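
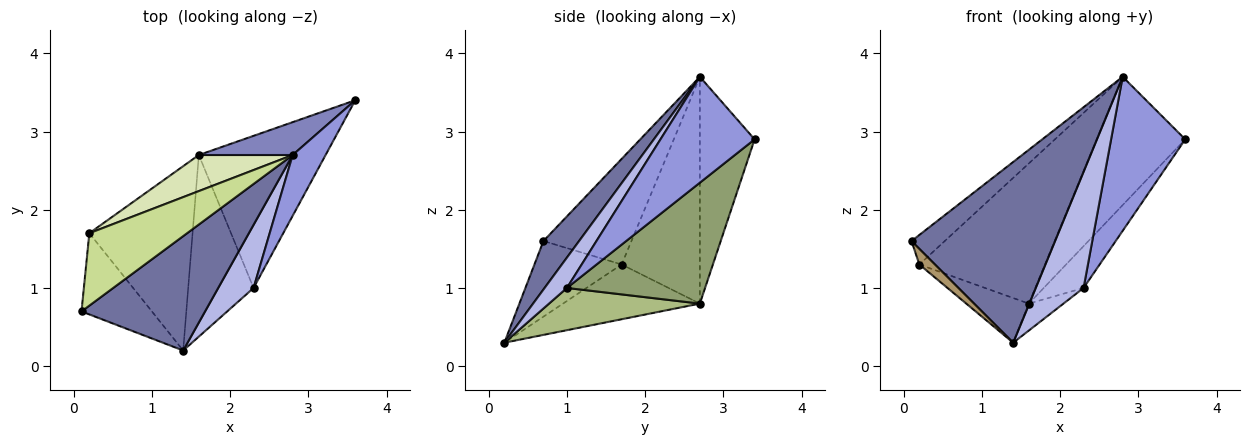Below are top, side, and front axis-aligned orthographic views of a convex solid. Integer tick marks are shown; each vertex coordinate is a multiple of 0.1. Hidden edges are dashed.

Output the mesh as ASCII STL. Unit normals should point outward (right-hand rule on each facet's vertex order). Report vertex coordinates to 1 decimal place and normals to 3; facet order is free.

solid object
 facet normal 0.205 -0.827 0.523
  outer loop
   vertex 2.8 2.7 3.7
   vertex 0.1 0.7 1.6
   vertex 1.4 0.2 0.3
  endloop
 endfacet
 facet normal -0.514 0.831 0.213
  outer loop
   vertex 1.6 2.7 0.8
   vertex 2.8 2.7 3.7
   vertex 3.6 3.4 2.9
  endloop
 endfacet
 facet normal 0.763 -0.601 0.237
  outer loop
   vertex 2.3 1.0 1.0
   vertex 3.6 3.4 2.9
   vertex 2.8 2.7 3.7
  endloop
 endfacet
 facet normal 0.379 -0.813 0.442
  outer loop
   vertex 2.3 1.0 1.0
   vertex 2.8 2.7 3.7
   vertex 1.4 0.2 0.3
  endloop
 endfacet
 facet normal 0.677 0.195 -0.710
  outer loop
   vertex 2.3 1.0 1.0
   vertex 1.6 2.7 0.8
   vertex 3.6 3.4 2.9
  endloop
 endfacet
 facet normal 0.538 0.124 -0.834
  outer loop
   vertex 2.3 1.0 1.0
   vertex 1.4 0.2 0.3
   vertex 1.6 2.7 0.8
  endloop
 endfacet
 facet normal -0.707 0.267 0.655
  outer loop
   vertex 0.2 1.7 1.3
   vertex 0.1 0.7 1.6
   vertex 2.8 2.7 3.7
  endloop
 endfacet
 facet normal -0.516 0.829 0.214
  outer loop
   vertex 0.2 1.7 1.3
   vertex 2.8 2.7 3.7
   vertex 1.6 2.7 0.8
  endloop
 endfacet
 facet normal -0.726 -0.130 -0.676
  outer loop
   vertex 0.2 1.7 1.3
   vertex 1.4 0.2 0.3
   vertex 0.1 0.7 1.6
  endloop
 endfacet
 facet normal -0.458 0.209 -0.864
  outer loop
   vertex 0.2 1.7 1.3
   vertex 1.6 2.7 0.8
   vertex 1.4 0.2 0.3
  endloop
 endfacet
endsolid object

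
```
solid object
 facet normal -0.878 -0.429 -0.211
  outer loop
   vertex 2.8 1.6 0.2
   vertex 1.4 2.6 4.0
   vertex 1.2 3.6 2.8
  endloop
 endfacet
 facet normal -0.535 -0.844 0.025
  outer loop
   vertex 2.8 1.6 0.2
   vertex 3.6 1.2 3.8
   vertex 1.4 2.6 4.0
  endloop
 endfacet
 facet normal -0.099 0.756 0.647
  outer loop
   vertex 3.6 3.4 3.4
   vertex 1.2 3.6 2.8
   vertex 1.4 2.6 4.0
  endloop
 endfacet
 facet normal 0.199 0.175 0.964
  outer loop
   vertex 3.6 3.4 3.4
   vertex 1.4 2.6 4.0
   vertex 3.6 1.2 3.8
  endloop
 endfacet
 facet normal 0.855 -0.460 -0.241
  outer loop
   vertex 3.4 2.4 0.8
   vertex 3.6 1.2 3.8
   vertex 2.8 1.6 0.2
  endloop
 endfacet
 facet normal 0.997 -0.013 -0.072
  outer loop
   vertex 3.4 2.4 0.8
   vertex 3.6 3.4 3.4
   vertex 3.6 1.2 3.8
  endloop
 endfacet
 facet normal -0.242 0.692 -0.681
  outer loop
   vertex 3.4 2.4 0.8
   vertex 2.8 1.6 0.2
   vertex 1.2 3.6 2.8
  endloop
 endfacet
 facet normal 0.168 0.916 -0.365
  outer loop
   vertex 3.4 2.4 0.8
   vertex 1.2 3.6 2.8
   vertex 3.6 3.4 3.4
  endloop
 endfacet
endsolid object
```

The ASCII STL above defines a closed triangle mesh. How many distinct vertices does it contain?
6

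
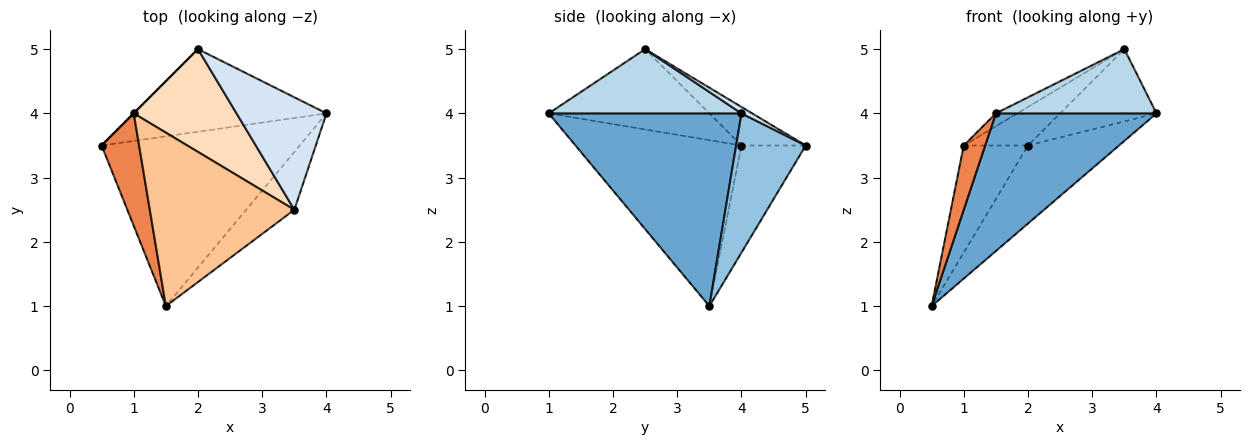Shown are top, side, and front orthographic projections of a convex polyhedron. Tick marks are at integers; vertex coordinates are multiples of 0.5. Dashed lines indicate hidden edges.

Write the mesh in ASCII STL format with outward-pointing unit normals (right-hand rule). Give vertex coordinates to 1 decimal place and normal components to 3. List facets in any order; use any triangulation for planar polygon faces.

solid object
 facet normal 0.603 -0.502 -0.620
  outer loop
   vertex 1.5 1.0 4.0
   vertex 0.5 3.5 1.0
   vertex 4.0 4.0 4.0
  endloop
 endfacet
 facet normal 0.465 0.608 -0.644
  outer loop
   vertex 2.0 5.0 3.5
   vertex 4.0 4.0 4.0
   vertex 0.5 3.5 1.0
  endloop
 endfacet
 facet normal 0.666 -0.555 -0.499
  outer loop
   vertex 3.5 2.5 5.0
   vertex 1.5 1.0 4.0
   vertex 4.0 4.0 4.0
  endloop
 endfacet
 facet normal 0.060 0.540 0.840
  outer loop
   vertex 3.5 2.5 5.0
   vertex 4.0 4.0 4.0
   vertex 2.0 5.0 3.5
  endloop
 endfacet
 facet normal -0.968 -0.125 0.219
  outer loop
   vertex 1.0 4.0 3.5
   vertex 0.5 3.5 1.0
   vertex 1.5 1.0 4.0
  endloop
 endfacet
 facet normal -0.707 0.707 0.000
  outer loop
   vertex 1.0 4.0 3.5
   vertex 2.0 5.0 3.5
   vertex 0.5 3.5 1.0
  endloop
 endfacet
 facet normal -0.485 0.065 0.872
  outer loop
   vertex 1.0 4.0 3.5
   vertex 1.5 1.0 4.0
   vertex 3.5 2.5 5.0
  endloop
 endfacet
 facet normal -0.331 0.331 0.883
  outer loop
   vertex 1.0 4.0 3.5
   vertex 3.5 2.5 5.0
   vertex 2.0 5.0 3.5
  endloop
 endfacet
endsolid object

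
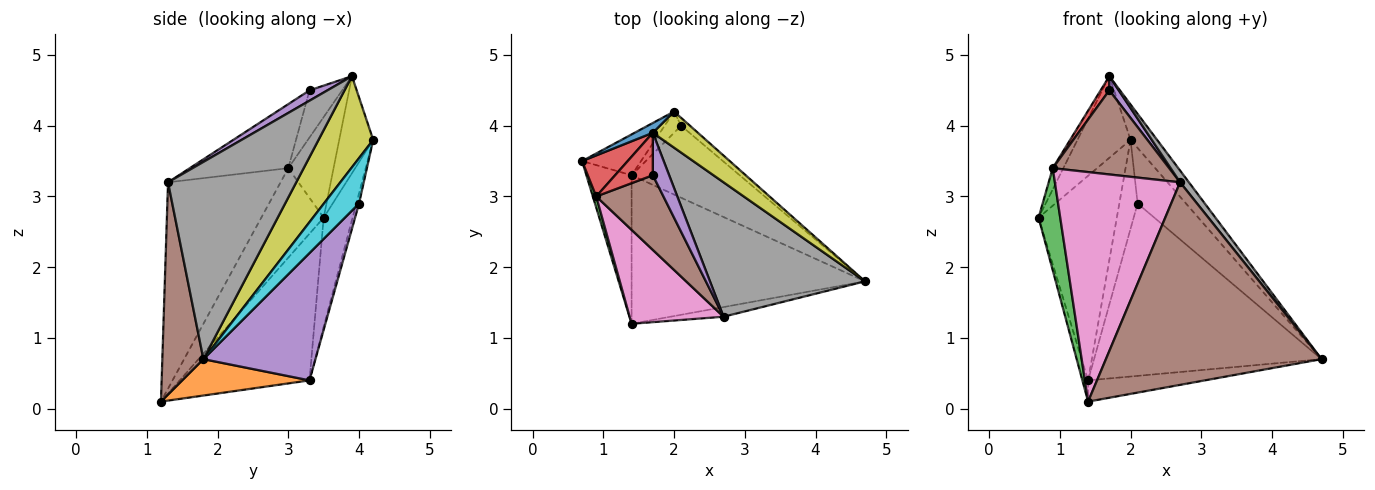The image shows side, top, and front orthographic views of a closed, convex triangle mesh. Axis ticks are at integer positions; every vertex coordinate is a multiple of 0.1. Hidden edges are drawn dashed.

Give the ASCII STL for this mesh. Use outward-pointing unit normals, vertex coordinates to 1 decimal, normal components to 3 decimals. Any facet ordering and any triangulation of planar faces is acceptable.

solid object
 facet normal -0.955 0.042 -0.294
  outer loop
   vertex 1.4 3.3 0.4
   vertex 1.4 1.2 0.1
   vertex 0.7 3.5 2.7
  endloop
 endfacet
 facet normal 0.152 0.140 -0.978
  outer loop
   vertex 1.4 3.3 0.4
   vertex 4.7 1.8 0.7
   vertex 1.4 1.2 0.1
  endloop
 endfacet
 facet normal -0.944 -0.328 0.036
  outer loop
   vertex 0.9 3.0 3.4
   vertex 0.7 3.5 2.7
   vertex 1.4 1.2 0.1
  endloop
 endfacet
 facet normal -0.891 0.209 0.404
  outer loop
   vertex 0.9 3.0 3.4
   vertex 1.7 3.9 4.7
   vertex 0.7 3.5 2.7
  endloop
 endfacet
 facet normal 0.414 0.840 -0.351
  outer loop
   vertex 2.1 4.0 2.9
   vertex 4.7 1.8 0.7
   vertex 1.4 3.3 0.4
  endloop
 endfacet
 facet normal 0.187 -0.981 -0.047
  outer loop
   vertex 2.7 1.3 3.2
   vertex 1.4 1.2 0.1
   vertex 4.7 1.8 0.7
  endloop
 endfacet
 facet normal -0.640 -0.711 0.291
  outer loop
   vertex 2.7 1.3 3.2
   vertex 0.9 3.0 3.4
   vertex 1.4 1.2 0.1
  endloop
 endfacet
 facet normal 0.785 -0.054 0.617
  outer loop
   vertex 2.7 1.3 3.2
   vertex 4.7 1.8 0.7
   vertex 1.7 3.9 4.7
  endloop
 endfacet
 facet normal 0.822 0.399 0.407
  outer loop
   vertex 2.0 4.2 3.8
   vertex 1.7 3.9 4.7
   vertex 4.7 1.8 0.7
  endloop
 endfacet
 facet normal 0.584 0.804 -0.114
  outer loop
   vertex 2.0 4.2 3.8
   vertex 4.7 1.8 0.7
   vertex 2.1 4.0 2.9
  endloop
 endfacet
 facet normal -0.536 0.838 0.101
  outer loop
   vertex 2.0 4.2 3.8
   vertex 0.7 3.5 2.7
   vertex 1.7 3.9 4.7
  endloop
 endfacet
 facet normal -0.341 0.922 -0.184
  outer loop
   vertex 2.0 4.2 3.8
   vertex 1.4 3.3 0.4
   vertex 0.7 3.5 2.7
  endloop
 endfacet
 facet normal -0.142 0.963 -0.230
  outer loop
   vertex 2.0 4.2 3.8
   vertex 2.1 4.0 2.9
   vertex 1.4 3.3 0.4
  endloop
 endfacet
 facet normal -0.764 -0.204 0.612
  outer loop
   vertex 1.7 3.3 4.5
   vertex 1.7 3.9 4.7
   vertex 0.9 3.0 3.4
  endloop
 endfacet
 facet normal 0.515 -0.271 0.813
  outer loop
   vertex 1.7 3.3 4.5
   vertex 2.7 1.3 3.2
   vertex 1.7 3.9 4.7
  endloop
 endfacet
 facet normal -0.535 -0.632 0.561
  outer loop
   vertex 1.7 3.3 4.5
   vertex 0.9 3.0 3.4
   vertex 2.7 1.3 3.2
  endloop
 endfacet
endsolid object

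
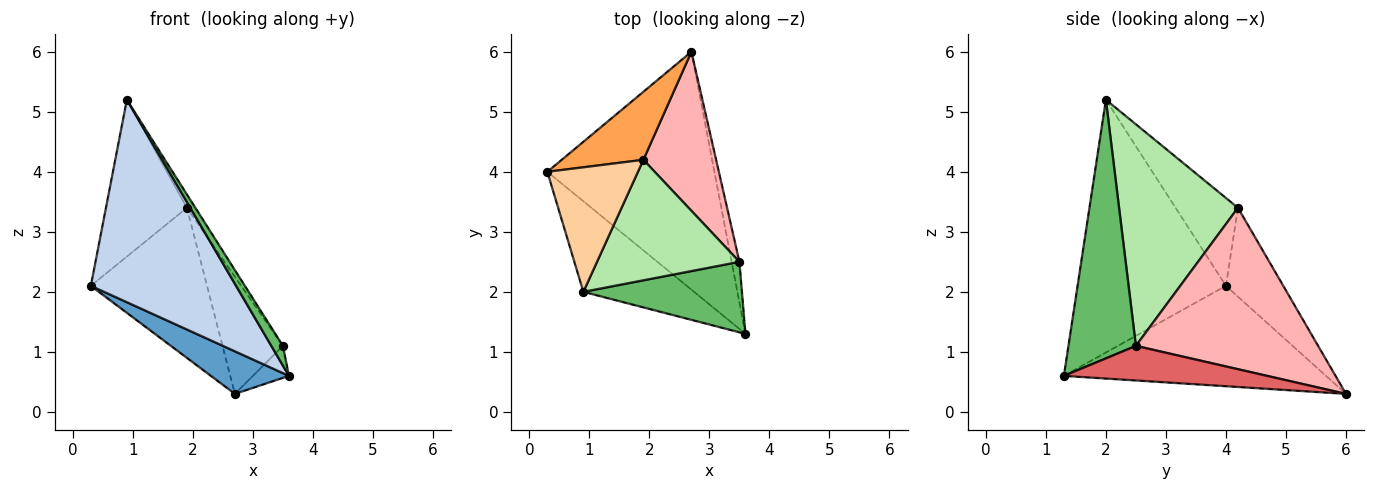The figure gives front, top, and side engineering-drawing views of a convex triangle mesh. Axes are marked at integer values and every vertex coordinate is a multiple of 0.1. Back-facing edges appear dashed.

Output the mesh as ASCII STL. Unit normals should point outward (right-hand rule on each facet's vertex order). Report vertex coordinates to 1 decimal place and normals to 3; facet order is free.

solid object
 facet normal -0.509 -0.152 -0.847
  outer loop
   vertex 2.7 6.0 0.3
   vertex 3.6 1.3 0.6
   vertex 0.3 4.0 2.1
  endloop
 endfacet
 facet normal -0.682 -0.668 -0.299
  outer loop
   vertex 0.9 2.0 5.2
   vertex 0.3 4.0 2.1
   vertex 3.6 1.3 0.6
  endloop
 endfacet
 facet normal -0.410 0.831 0.377
  outer loop
   vertex 1.9 4.2 3.4
   vertex 2.7 6.0 0.3
   vertex 0.3 4.0 2.1
  endloop
 endfacet
 facet normal -0.517 0.671 0.533
  outer loop
   vertex 1.9 4.2 3.4
   vertex 0.3 4.0 2.1
   vertex 0.9 2.0 5.2
  endloop
 endfacet
 facet normal 0.843 -0.145 0.517
  outer loop
   vertex 3.5 2.5 1.1
   vertex 0.9 2.0 5.2
   vertex 3.6 1.3 0.6
  endloop
 endfacet
 facet normal 0.840 0.060 0.540
  outer loop
   vertex 3.5 2.5 1.1
   vertex 1.9 4.2 3.4
   vertex 0.9 2.0 5.2
  endloop
 endfacet
 facet normal 0.961 0.170 -0.216
  outer loop
   vertex 3.5 2.5 1.1
   vertex 3.6 1.3 0.6
   vertex 2.7 6.0 0.3
  endloop
 endfacet
 facet normal 0.873 0.289 0.393
  outer loop
   vertex 3.5 2.5 1.1
   vertex 2.7 6.0 0.3
   vertex 1.9 4.2 3.4
  endloop
 endfacet
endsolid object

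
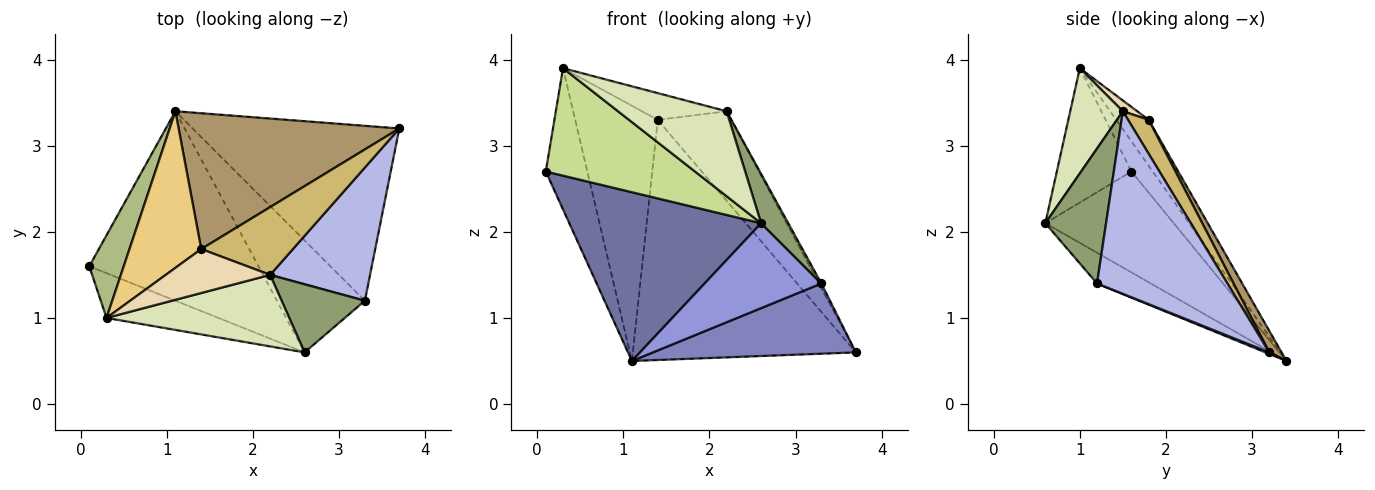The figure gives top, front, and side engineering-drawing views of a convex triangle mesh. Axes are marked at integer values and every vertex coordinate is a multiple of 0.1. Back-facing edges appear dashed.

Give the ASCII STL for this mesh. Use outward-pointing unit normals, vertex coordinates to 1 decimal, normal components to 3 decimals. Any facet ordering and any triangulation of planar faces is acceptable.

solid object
 facet normal -0.407 -0.608 -0.682
  outer loop
   vertex 1.1 3.4 0.5
   vertex 2.6 0.6 2.1
   vertex 0.1 1.6 2.7
  endloop
 endfacet
 facet normal 0.007 -0.373 -0.928
  outer loop
   vertex 3.3 1.2 1.4
   vertex 1.1 3.4 0.5
   vertex 3.7 3.2 0.6
  endloop
 endfacet
 facet normal -0.268 -0.582 -0.767
  outer loop
   vertex 3.3 1.2 1.4
   vertex 2.6 0.6 2.1
   vertex 1.1 3.4 0.5
  endloop
 endfacet
 facet normal 0.877 0.017 0.480
  outer loop
   vertex 3.3 1.2 1.4
   vertex 3.7 3.2 0.6
   vertex 2.2 1.5 3.4
  endloop
 endfacet
 facet normal 0.795 -0.355 0.491
  outer loop
   vertex 3.3 1.2 1.4
   vertex 2.2 1.5 3.4
   vertex 2.6 0.6 2.1
  endloop
 endfacet
 facet normal -0.404 0.789 0.462
  outer loop
   vertex 0.3 1.0 3.9
   vertex 1.1 3.4 0.5
   vertex 0.1 1.6 2.7
  endloop
 endfacet
 facet normal -0.419 -0.838 -0.349
  outer loop
   vertex 0.3 1.0 3.9
   vertex 0.1 1.6 2.7
   vertex 2.6 0.6 2.1
  endloop
 endfacet
 facet normal 0.348 -0.717 0.604
  outer loop
   vertex 0.3 1.0 3.9
   vertex 2.6 0.6 2.1
   vertex 2.2 1.5 3.4
  endloop
 endfacet
 facet normal 0.048 0.869 0.492
  outer loop
   vertex 1.4 1.8 3.3
   vertex 3.7 3.2 0.6
   vertex 1.1 3.4 0.5
  endloop
 endfacet
 facet normal 0.218 0.778 0.589
  outer loop
   vertex 1.4 1.8 3.3
   vertex 2.2 1.5 3.4
   vertex 3.7 3.2 0.6
  endloop
 endfacet
 facet normal -0.317 0.808 0.496
  outer loop
   vertex 1.4 1.8 3.3
   vertex 1.1 3.4 0.5
   vertex 0.3 1.0 3.9
  endloop
 endfacet
 facet normal 0.088 0.518 0.851
  outer loop
   vertex 1.4 1.8 3.3
   vertex 0.3 1.0 3.9
   vertex 2.2 1.5 3.4
  endloop
 endfacet
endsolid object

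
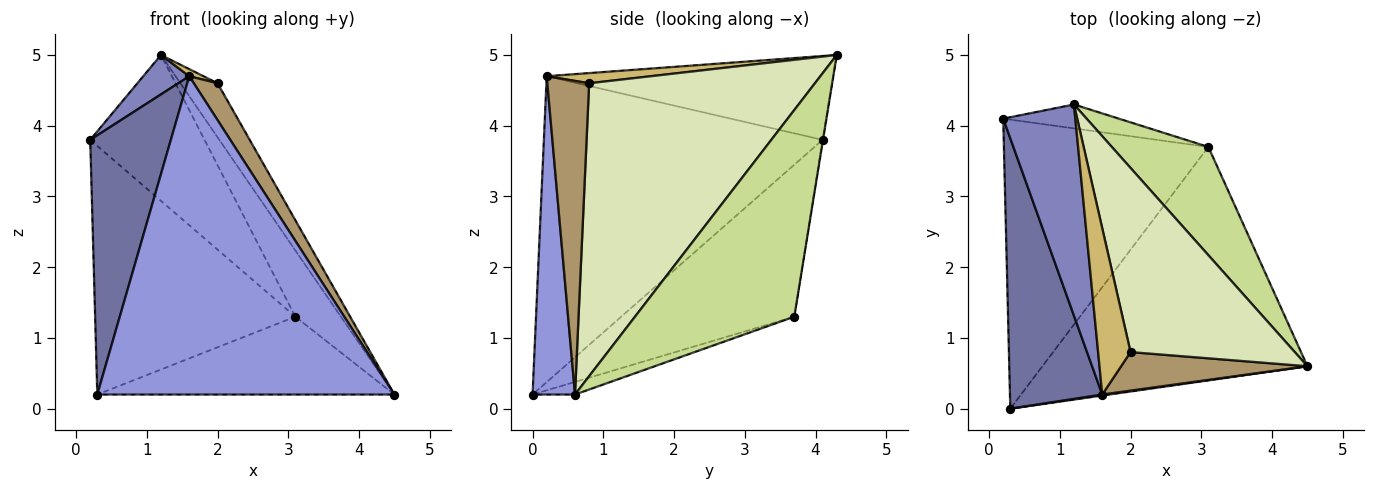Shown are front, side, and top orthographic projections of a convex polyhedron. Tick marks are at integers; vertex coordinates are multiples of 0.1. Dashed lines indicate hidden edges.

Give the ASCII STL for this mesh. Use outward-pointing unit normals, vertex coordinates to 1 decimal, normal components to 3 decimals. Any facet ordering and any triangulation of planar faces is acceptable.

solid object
 facet normal -0.923 -0.267 0.278
  outer loop
   vertex 1.6 0.2 4.7
   vertex 0.2 4.1 3.8
   vertex 0.3 0.0 0.2
  endloop
 endfacet
 facet normal -0.753 -0.121 0.647
  outer loop
   vertex 1.6 0.2 4.7
   vertex 1.2 4.3 5.0
   vertex 0.2 4.1 3.8
  endloop
 endfacet
 facet normal 0.141 -0.990 0.003
  outer loop
   vertex 1.6 0.2 4.7
   vertex 0.3 0.0 0.2
   vertex 4.5 0.6 0.2
  endloop
 endfacet
 facet normal -0.491 0.568 -0.661
  outer loop
   vertex 3.1 3.7 1.3
   vertex 0.3 0.0 0.2
   vertex 0.2 4.1 3.8
  endloop
 endfacet
 facet normal -0.045 0.316 -0.948
  outer loop
   vertex 3.1 3.7 1.3
   vertex 4.5 0.6 0.2
   vertex 0.3 0.0 0.2
  endloop
 endfacet
 facet normal -0.003 0.987 -0.162
  outer loop
   vertex 3.1 3.7 1.3
   vertex 0.2 4.1 3.8
   vertex 1.2 4.3 5.0
  endloop
 endfacet
 facet normal 0.877 0.251 0.410
  outer loop
   vertex 3.1 3.7 1.3
   vertex 1.2 4.3 5.0
   vertex 4.5 0.6 0.2
  endloop
 endfacet
 facet normal 0.863 0.142 0.484
  outer loop
   vertex 2.0 0.8 4.6
   vertex 4.5 0.6 0.2
   vertex 1.2 4.3 5.0
  endloop
 endfacet
 facet normal 0.773 -0.439 0.459
  outer loop
   vertex 2.0 0.8 4.6
   vertex 1.6 0.2 4.7
   vertex 4.5 0.6 0.2
  endloop
 endfacet
 facet normal 0.299 -0.041 0.953
  outer loop
   vertex 2.0 0.8 4.6
   vertex 1.2 4.3 5.0
   vertex 1.6 0.2 4.7
  endloop
 endfacet
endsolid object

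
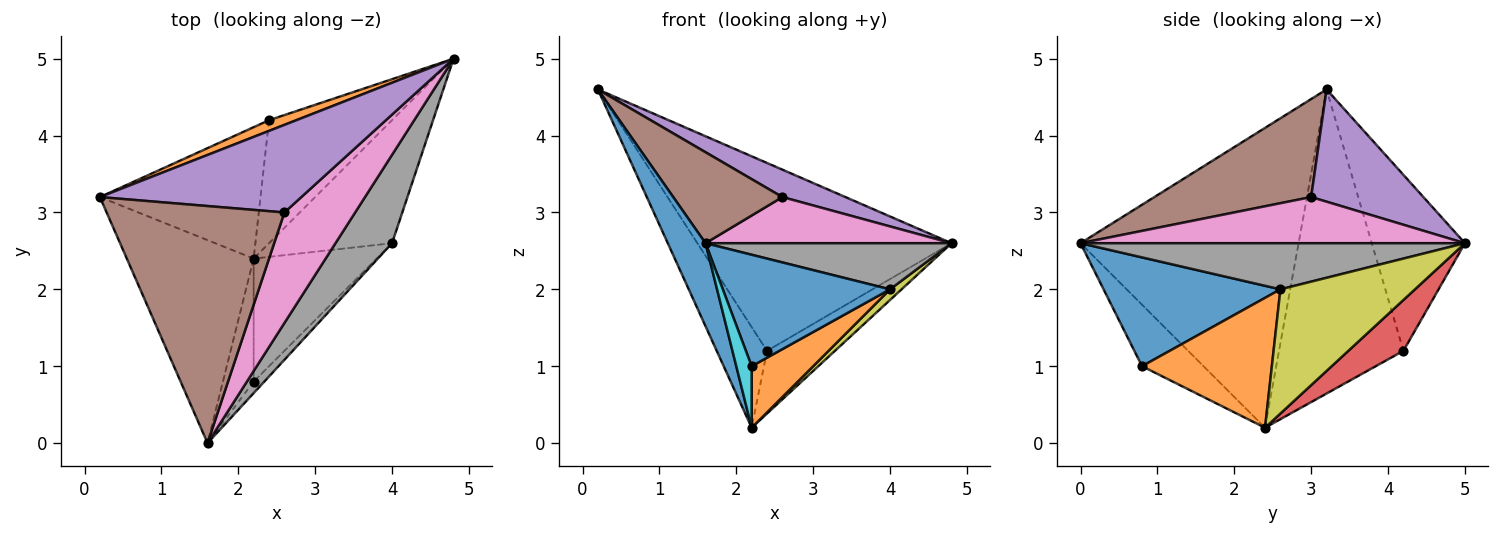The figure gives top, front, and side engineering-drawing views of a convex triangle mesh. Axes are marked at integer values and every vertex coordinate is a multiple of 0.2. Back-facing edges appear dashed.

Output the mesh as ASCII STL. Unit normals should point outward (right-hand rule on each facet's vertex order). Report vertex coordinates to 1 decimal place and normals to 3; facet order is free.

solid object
 facet normal -0.909 -0.157 -0.385
  outer loop
   vertex 2.2 2.4 0.2
   vertex 1.6 0.0 2.6
   vertex 0.2 3.2 4.6
  endloop
 endfacet
 facet normal -0.344 0.938 0.053
  outer loop
   vertex 2.4 4.2 1.2
   vertex 0.2 3.2 4.6
   vertex 4.8 5.0 2.6
  endloop
 endfacet
 facet normal -0.833 0.337 -0.440
  outer loop
   vertex 2.4 4.2 1.2
   vertex 2.2 2.4 0.2
   vertex 0.2 3.2 4.6
  endloop
 endfacet
 facet normal 0.346 0.426 -0.836
  outer loop
   vertex 2.4 4.2 1.2
   vertex 4.8 5.0 2.6
   vertex 2.2 2.4 0.2
  endloop
 endfacet
 facet normal 0.470 -0.264 0.843
  outer loop
   vertex 2.6 3.0 3.2
   vertex 4.8 5.0 2.6
   vertex 0.2 3.2 4.6
  endloop
 endfacet
 facet normal 0.458 -0.319 0.830
  outer loop
   vertex 2.6 3.0 3.2
   vertex 0.2 3.2 4.6
   vertex 1.6 0.0 2.6
  endloop
 endfacet
 facet normal 0.516 -0.330 0.791
  outer loop
   vertex 2.6 3.0 3.2
   vertex 1.6 0.0 2.6
   vertex 4.8 5.0 2.6
  endloop
 endfacet
 facet normal 0.586 -0.375 0.719
  outer loop
   vertex 4.0 2.6 2.0
   vertex 4.8 5.0 2.6
   vertex 1.6 0.0 2.6
  endloop
 endfacet
 facet normal 0.709 -0.061 -0.702
  outer loop
   vertex 4.0 2.6 2.0
   vertex 2.2 2.4 0.2
   vertex 4.8 5.0 2.6
  endloop
 endfacet
 facet normal -0.873 -0.218 -0.436
  outer loop
   vertex 2.2 0.8 1.0
   vertex 1.6 0.0 2.6
   vertex 2.2 2.4 0.2
  endloop
 endfacet
 facet normal 0.725 -0.685 -0.071
  outer loop
   vertex 2.2 0.8 1.0
   vertex 4.0 2.6 2.0
   vertex 1.6 0.0 2.6
  endloop
 endfacet
 facet normal 0.686 -0.325 -0.650
  outer loop
   vertex 2.2 0.8 1.0
   vertex 2.2 2.4 0.2
   vertex 4.0 2.6 2.0
  endloop
 endfacet
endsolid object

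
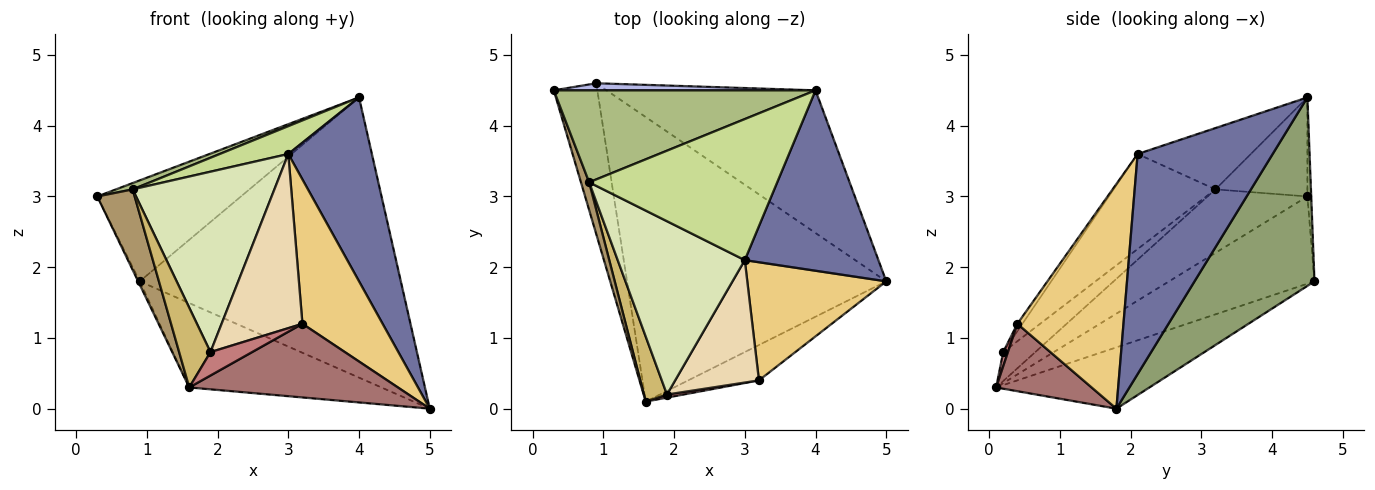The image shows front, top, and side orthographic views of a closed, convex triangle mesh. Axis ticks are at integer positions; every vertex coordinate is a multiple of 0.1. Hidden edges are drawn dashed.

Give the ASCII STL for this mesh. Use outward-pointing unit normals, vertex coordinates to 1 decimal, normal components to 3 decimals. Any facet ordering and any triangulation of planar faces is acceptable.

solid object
 facet normal 0.756 -0.468 0.459
  outer loop
   vertex 3.0 2.1 3.6
   vertex 5.0 1.8 0.0
   vertex 4.0 4.5 4.4
  endloop
 endfacet
 facet normal -0.895 0.010 -0.447
  outer loop
   vertex 0.9 4.6 1.8
   vertex 1.6 0.1 0.3
   vertex 0.3 4.5 3.0
  endloop
 endfacet
 facet normal -0.221 0.277 -0.935
  outer loop
   vertex 0.9 4.6 1.8
   vertex 5.0 1.8 0.0
   vertex 1.6 0.1 0.3
  endloop
 endfacet
 facet normal -0.026 0.997 0.070
  outer loop
   vertex 0.9 4.6 1.8
   vertex 0.3 4.5 3.0
   vertex 4.0 4.5 4.4
  endloop
 endfacet
 facet normal 0.379 0.825 -0.420
  outer loop
   vertex 0.9 4.6 1.8
   vertex 4.0 4.5 4.4
   vertex 5.0 1.8 0.0
  endloop
 endfacet
 facet normal -0.353 -0.064 0.933
  outer loop
   vertex 0.8 3.2 3.1
   vertex 4.0 4.5 4.4
   vertex 0.3 4.5 3.0
  endloop
 endfacet
 facet normal -0.305 -0.185 0.934
  outer loop
   vertex 0.8 3.2 3.1
   vertex 3.0 2.1 3.6
   vertex 4.0 4.5 4.4
  endloop
 endfacet
 facet normal -0.460 -0.640 0.615
  outer loop
   vertex 0.8 3.2 3.1
   vertex 1.9 0.2 0.8
   vertex 3.0 2.1 3.6
  endloop
 endfacet
 facet normal -0.930 -0.348 0.120
  outer loop
   vertex 0.8 3.2 3.1
   vertex 0.3 4.5 3.0
   vertex 1.6 0.1 0.3
  endloop
 endfacet
 facet normal -0.622 -0.607 0.495
  outer loop
   vertex 0.8 3.2 3.1
   vertex 1.6 0.1 0.3
   vertex 1.9 0.2 0.8
  endloop
 endfacet
 facet normal 0.715 -0.541 0.443
  outer loop
   vertex 3.2 0.4 1.2
   vertex 5.0 1.8 0.0
   vertex 3.0 2.1 3.6
  endloop
 endfacet
 facet normal -0.051 -0.817 0.574
  outer loop
   vertex 3.2 0.4 1.2
   vertex 3.0 2.1 3.6
   vertex 1.9 0.2 0.8
  endloop
 endfacet
 facet normal 0.381 -0.833 -0.400
  outer loop
   vertex 3.2 0.4 1.2
   vertex 1.6 0.1 0.3
   vertex 5.0 1.8 0.0
  endloop
 endfacet
 facet normal 0.112 -0.985 0.130
  outer loop
   vertex 3.2 0.4 1.2
   vertex 1.9 0.2 0.8
   vertex 1.6 0.1 0.3
  endloop
 endfacet
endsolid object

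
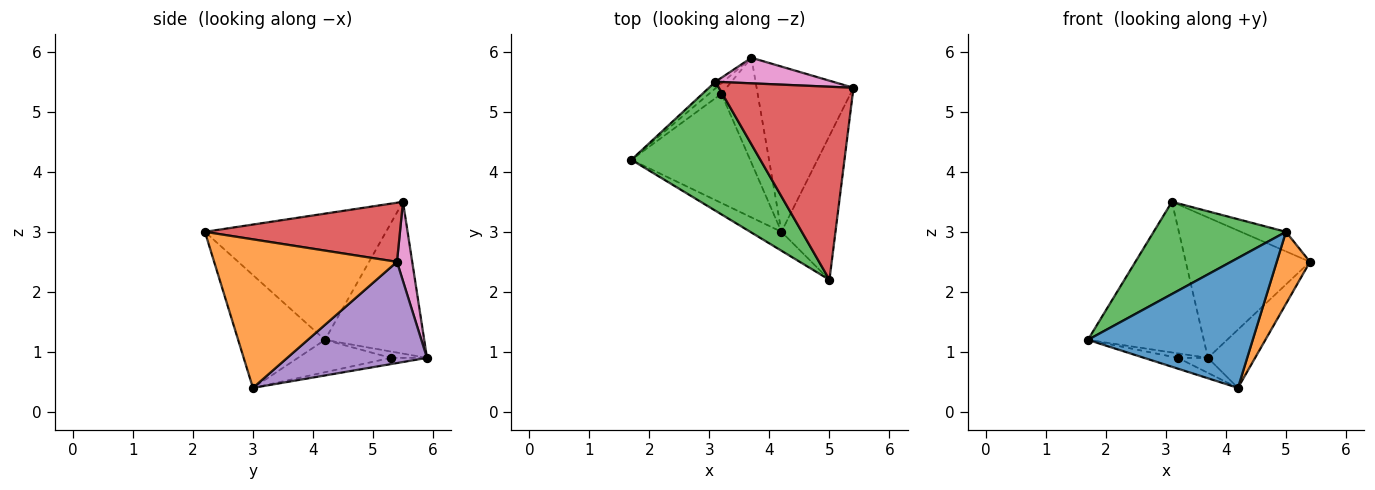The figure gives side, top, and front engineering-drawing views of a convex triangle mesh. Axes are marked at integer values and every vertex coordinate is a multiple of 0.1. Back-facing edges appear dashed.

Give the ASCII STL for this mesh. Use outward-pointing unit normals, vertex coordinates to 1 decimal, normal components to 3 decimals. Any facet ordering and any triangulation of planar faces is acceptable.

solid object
 facet normal -0.462 -0.878 -0.128
  outer loop
   vertex 4.2 3.0 0.4
   vertex 5.0 2.2 3.0
   vertex 1.7 4.2 1.2
  endloop
 endfacet
 facet normal 0.926 -0.168 -0.337
  outer loop
   vertex 4.2 3.0 0.4
   vertex 5.4 5.4 2.5
   vertex 5.0 2.2 3.0
  endloop
 endfacet
 facet normal -0.623 -0.455 0.636
  outer loop
   vertex 3.1 5.5 3.5
   vertex 1.7 4.2 1.2
   vertex 5.0 2.2 3.0
  endloop
 endfacet
 facet normal 0.400 0.092 0.912
  outer loop
   vertex 3.1 5.5 3.5
   vertex 5.0 2.2 3.0
   vertex 5.4 5.4 2.5
  endloop
 endfacet
 facet normal 0.702 0.237 -0.672
  outer loop
   vertex 3.7 5.9 0.9
   vertex 5.4 5.4 2.5
   vertex 4.2 3.0 0.4
  endloop
 endfacet
 facet normal -0.650 0.759 -0.033
  outer loop
   vertex 3.7 5.9 0.9
   vertex 1.7 4.2 1.2
   vertex 3.1 5.5 3.5
  endloop
 endfacet
 facet normal 0.120 0.977 0.178
  outer loop
   vertex 3.7 5.9 0.9
   vertex 3.1 5.5 3.5
   vertex 5.4 5.4 2.5
  endloop
 endfacet
 facet normal -0.262 0.095 -0.960
  outer loop
   vertex 3.2 5.3 0.9
   vertex 4.2 3.0 0.4
   vertex 1.7 4.2 1.2
  endloop
 endfacet
 facet normal -0.427 0.356 -0.831
  outer loop
   vertex 3.2 5.3 0.9
   vertex 1.7 4.2 1.2
   vertex 3.7 5.9 0.9
  endloop
 endfacet
 facet normal -0.167 0.139 -0.976
  outer loop
   vertex 3.2 5.3 0.9
   vertex 3.7 5.9 0.9
   vertex 4.2 3.0 0.4
  endloop
 endfacet
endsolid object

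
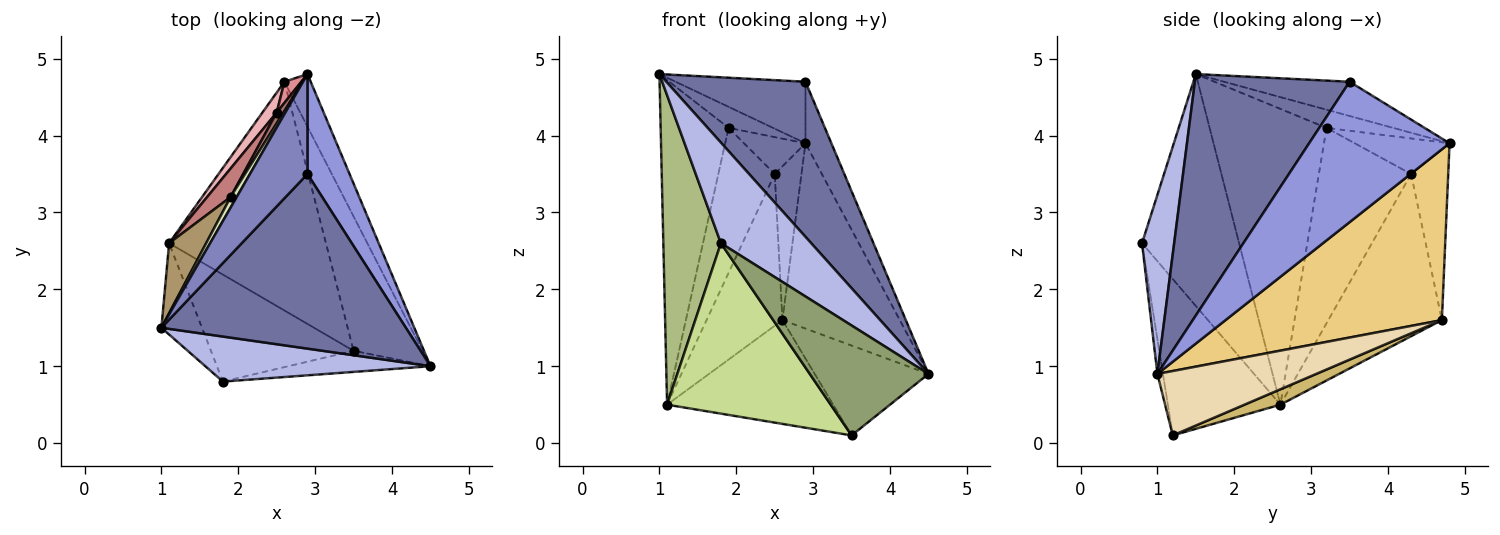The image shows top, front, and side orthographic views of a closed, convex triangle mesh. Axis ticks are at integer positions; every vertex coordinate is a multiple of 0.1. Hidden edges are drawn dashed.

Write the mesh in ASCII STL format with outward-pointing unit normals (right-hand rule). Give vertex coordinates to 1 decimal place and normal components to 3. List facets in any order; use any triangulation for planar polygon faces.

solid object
 facet normal 0.594 -0.534 0.602
  outer loop
   vertex 2.9 3.5 4.7
   vertex 1.0 1.5 4.8
   vertex 4.5 1.0 0.9
  endloop
 endfacet
 facet normal -0.452 0.467 0.760
  outer loop
   vertex 2.9 3.5 4.7
   vertex 2.9 4.8 3.9
   vertex 1.0 1.5 4.8
  endloop
 endfacet
 facet normal 0.943 0.174 0.283
  outer loop
   vertex 2.9 3.5 4.7
   vertex 4.5 1.0 0.9
   vertex 2.9 4.8 3.9
  endloop
 endfacet
 facet normal 0.309 -0.868 0.389
  outer loop
   vertex 1.8 0.8 2.6
   vertex 4.5 1.0 0.9
   vertex 1.0 1.5 4.8
  endloop
 endfacet
 facet normal -0.046 -0.981 -0.188
  outer loop
   vertex 1.8 0.8 2.6
   vertex 3.5 1.2 0.1
   vertex 4.5 1.0 0.9
  endloop
 endfacet
 facet normal -0.851 -0.504 -0.149
  outer loop
   vertex 1.8 0.8 2.6
   vertex 1.0 1.5 4.8
   vertex 1.1 2.6 0.5
  endloop
 endfacet
 facet normal -0.503 -0.732 -0.459
  outer loop
   vertex 1.8 0.8 2.6
   vertex 1.1 2.6 0.5
   vertex 3.5 1.2 0.1
  endloop
 endfacet
 facet normal -0.802 0.535 0.267
  outer loop
   vertex 1.9 3.2 4.1
   vertex 1.0 1.5 4.8
   vertex 2.9 4.8 3.9
  endloop
 endfacet
 facet normal -0.860 0.499 0.108
  outer loop
   vertex 1.9 3.2 4.1
   vertex 1.1 2.6 0.5
   vertex 1.0 1.5 4.8
  endloop
 endfacet
 facet normal 0.089 0.412 -0.907
  outer loop
   vertex 2.6 4.7 1.6
   vertex 3.5 1.2 0.1
   vertex 1.1 2.6 0.5
  endloop
 endfacet
 facet normal 0.871 0.473 -0.134
  outer loop
   vertex 2.6 4.7 1.6
   vertex 2.9 4.8 3.9
   vertex 4.5 1.0 0.9
  endloop
 endfacet
 facet normal 0.613 0.439 -0.657
  outer loop
   vertex 2.6 4.7 1.6
   vertex 4.5 1.0 0.9
   vertex 3.5 1.2 0.1
  endloop
 endfacet
 facet normal -0.829 0.537 0.157
  outer loop
   vertex 2.5 4.3 3.5
   vertex 1.9 3.2 4.1
   vertex 2.9 4.8 3.9
  endloop
 endfacet
 facet normal -0.849 0.519 0.102
  outer loop
   vertex 2.5 4.3 3.5
   vertex 1.1 2.6 0.5
   vertex 1.9 3.2 4.1
  endloop
 endfacet
 facet normal -0.809 0.583 0.080
  outer loop
   vertex 2.5 4.3 3.5
   vertex 2.9 4.8 3.9
   vertex 2.6 4.7 1.6
  endloop
 endfacet
 facet normal -0.829 0.554 0.073
  outer loop
   vertex 2.5 4.3 3.5
   vertex 2.6 4.7 1.6
   vertex 1.1 2.6 0.5
  endloop
 endfacet
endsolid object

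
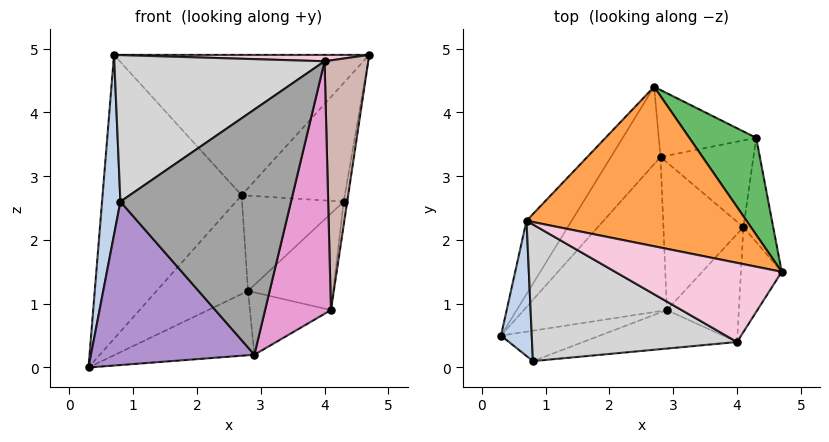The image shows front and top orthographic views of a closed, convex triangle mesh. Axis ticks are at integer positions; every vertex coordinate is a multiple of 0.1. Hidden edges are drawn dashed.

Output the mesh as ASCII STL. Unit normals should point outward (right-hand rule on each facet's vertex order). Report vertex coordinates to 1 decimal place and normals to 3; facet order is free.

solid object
 facet normal -0.791 0.593 -0.153
  outer loop
   vertex 0.7 2.3 4.9
   vertex 2.7 4.4 2.7
   vertex 0.3 0.5 0.0
  endloop
 endfacet
 facet normal -0.966 -0.205 0.154
  outer loop
   vertex 0.7 2.3 4.9
   vertex 0.3 0.5 0.0
   vertex 0.8 0.1 2.6
  endloop
 endfacet
 facet normal 0.131 0.655 0.744
  outer loop
   vertex 0.7 2.3 4.9
   vertex 4.7 1.5 4.9
   vertex 2.7 4.4 2.7
  endloop
 endfacet
 facet normal -0.506 0.679 -0.532
  outer loop
   vertex 2.8 3.3 1.2
   vertex 0.3 0.5 0.0
   vertex 2.7 4.4 2.7
  endloop
 endfacet
 facet normal 0.392 0.712 0.582
  outer loop
   vertex 4.3 3.6 2.6
   vertex 2.7 4.4 2.7
   vertex 4.7 1.5 4.9
  endloop
 endfacet
 facet normal 0.989 0.032 -0.143
  outer loop
   vertex 4.3 3.6 2.6
   vertex 4.7 1.5 4.9
   vertex 4.1 2.2 0.9
  endloop
 endfacet
 facet normal 0.350 0.766 -0.539
  outer loop
   vertex 4.3 3.6 2.6
   vertex 2.8 3.3 1.2
   vertex 2.7 4.4 2.7
  endloop
 endfacet
 facet normal 0.429 0.672 -0.604
  outer loop
   vertex 4.3 3.6 2.6
   vertex 4.1 2.2 0.9
   vertex 2.8 3.3 1.2
  endloop
 endfacet
 facet normal 0.163 -0.970 -0.181
  outer loop
   vertex 2.9 0.9 0.2
   vertex 0.8 0.1 2.6
   vertex 0.3 0.5 0.0
  endloop
 endfacet
 facet normal 0.012 0.385 -0.923
  outer loop
   vertex 2.9 0.9 0.2
   vertex 0.3 0.5 0.0
   vertex 2.8 3.3 1.2
  endloop
 endfacet
 facet normal 0.116 0.386 -0.915
  outer loop
   vertex 2.9 0.9 0.2
   vertex 2.8 3.3 1.2
   vertex 4.1 2.2 0.9
  endloop
 endfacet
 facet normal 0.833 -0.510 -0.214
  outer loop
   vertex 4.0 0.4 4.8
   vertex 4.1 2.2 0.9
   vertex 4.7 1.5 4.9
  endloop
 endfacet
 facet normal 0.775 -0.581 -0.248
  outer loop
   vertex 4.0 0.4 4.8
   vertex 2.9 0.9 0.2
   vertex 4.1 2.2 0.9
  endloop
 endfacet
 facet normal -0.016 -0.080 0.997
  outer loop
   vertex 4.0 0.4 4.8
   vertex 4.7 1.5 4.9
   vertex 0.7 2.3 4.9
  endloop
 endfacet
 facet normal 0.195 -0.969 -0.152
  outer loop
   vertex 4.0 0.4 4.8
   vertex 0.8 0.1 2.6
   vertex 2.9 0.9 0.2
  endloop
 endfacet
 facet normal -0.372 -0.679 0.633
  outer loop
   vertex 4.0 0.4 4.8
   vertex 0.7 2.3 4.9
   vertex 0.8 0.1 2.6
  endloop
 endfacet
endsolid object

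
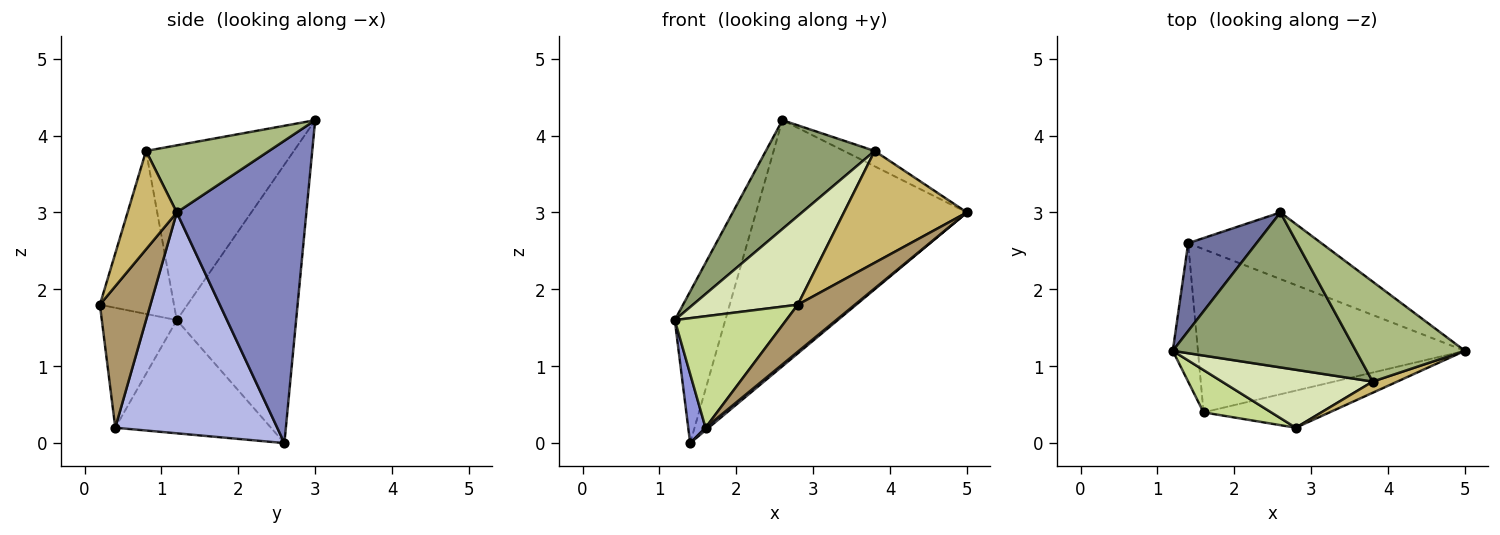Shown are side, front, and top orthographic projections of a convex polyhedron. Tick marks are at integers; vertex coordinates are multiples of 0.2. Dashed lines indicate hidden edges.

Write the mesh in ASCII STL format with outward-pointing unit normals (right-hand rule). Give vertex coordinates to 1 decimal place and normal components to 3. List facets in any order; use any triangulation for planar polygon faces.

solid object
 facet normal -0.898 0.380 0.220
  outer loop
   vertex 1.4 2.6 0.0
   vertex 1.2 1.2 1.6
   vertex 2.6 3.0 4.2
  endloop
 endfacet
 facet normal 0.510 0.830 -0.225
  outer loop
   vertex 1.4 2.6 0.0
   vertex 2.6 3.0 4.2
   vertex 5.0 1.2 3.0
  endloop
 endfacet
 facet normal -0.970 -0.108 -0.216
  outer loop
   vertex 1.6 0.4 0.2
   vertex 1.2 1.2 1.6
   vertex 1.4 2.6 0.0
  endloop
 endfacet
 facet normal 0.637 -0.012 -0.770
  outer loop
   vertex 1.6 0.4 0.2
   vertex 1.4 2.6 0.0
   vertex 5.0 1.2 3.0
  endloop
 endfacet
 facet normal -0.615 -0.453 0.645
  outer loop
   vertex 3.8 0.8 3.8
   vertex 2.6 3.0 4.2
   vertex 1.2 1.2 1.6
  endloop
 endfacet
 facet normal 0.520 0.130 0.844
  outer loop
   vertex 3.8 0.8 3.8
   vertex 5.0 1.2 3.0
   vertex 2.6 3.0 4.2
  endloop
 endfacet
 facet normal -0.532 -0.792 0.300
  outer loop
   vertex 2.8 0.2 1.8
   vertex 1.2 1.2 1.6
   vertex 1.6 0.4 0.2
  endloop
 endfacet
 facet normal -0.509 -0.721 0.471
  outer loop
   vertex 2.8 0.2 1.8
   vertex 3.8 0.8 3.8
   vertex 1.2 1.2 1.6
  endloop
 endfacet
 facet normal 0.571 -0.645 -0.509
  outer loop
   vertex 2.8 0.2 1.8
   vertex 1.6 0.4 0.2
   vertex 5.0 1.2 3.0
  endloop
 endfacet
 facet normal 0.370 -0.925 0.092
  outer loop
   vertex 2.8 0.2 1.8
   vertex 5.0 1.2 3.0
   vertex 3.8 0.8 3.8
  endloop
 endfacet
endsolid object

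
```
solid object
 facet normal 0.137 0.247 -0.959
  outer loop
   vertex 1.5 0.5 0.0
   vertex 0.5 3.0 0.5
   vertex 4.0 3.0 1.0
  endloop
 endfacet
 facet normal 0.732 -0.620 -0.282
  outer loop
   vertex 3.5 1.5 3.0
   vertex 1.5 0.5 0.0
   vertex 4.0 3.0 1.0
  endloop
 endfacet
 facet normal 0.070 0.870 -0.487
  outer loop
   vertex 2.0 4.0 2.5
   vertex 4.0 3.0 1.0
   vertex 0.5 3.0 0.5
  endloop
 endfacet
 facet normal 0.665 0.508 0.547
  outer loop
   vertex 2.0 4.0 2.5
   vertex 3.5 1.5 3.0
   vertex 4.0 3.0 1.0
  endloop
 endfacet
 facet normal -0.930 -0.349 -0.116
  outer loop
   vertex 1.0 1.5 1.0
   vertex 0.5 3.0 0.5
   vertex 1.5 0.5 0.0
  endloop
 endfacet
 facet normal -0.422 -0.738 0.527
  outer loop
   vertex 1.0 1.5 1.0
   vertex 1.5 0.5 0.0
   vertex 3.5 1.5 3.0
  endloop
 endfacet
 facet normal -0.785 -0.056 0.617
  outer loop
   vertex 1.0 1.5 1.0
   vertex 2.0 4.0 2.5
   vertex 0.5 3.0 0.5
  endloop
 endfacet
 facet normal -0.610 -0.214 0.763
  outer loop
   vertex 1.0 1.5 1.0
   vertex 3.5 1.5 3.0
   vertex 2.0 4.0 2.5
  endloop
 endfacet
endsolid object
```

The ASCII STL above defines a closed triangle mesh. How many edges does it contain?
12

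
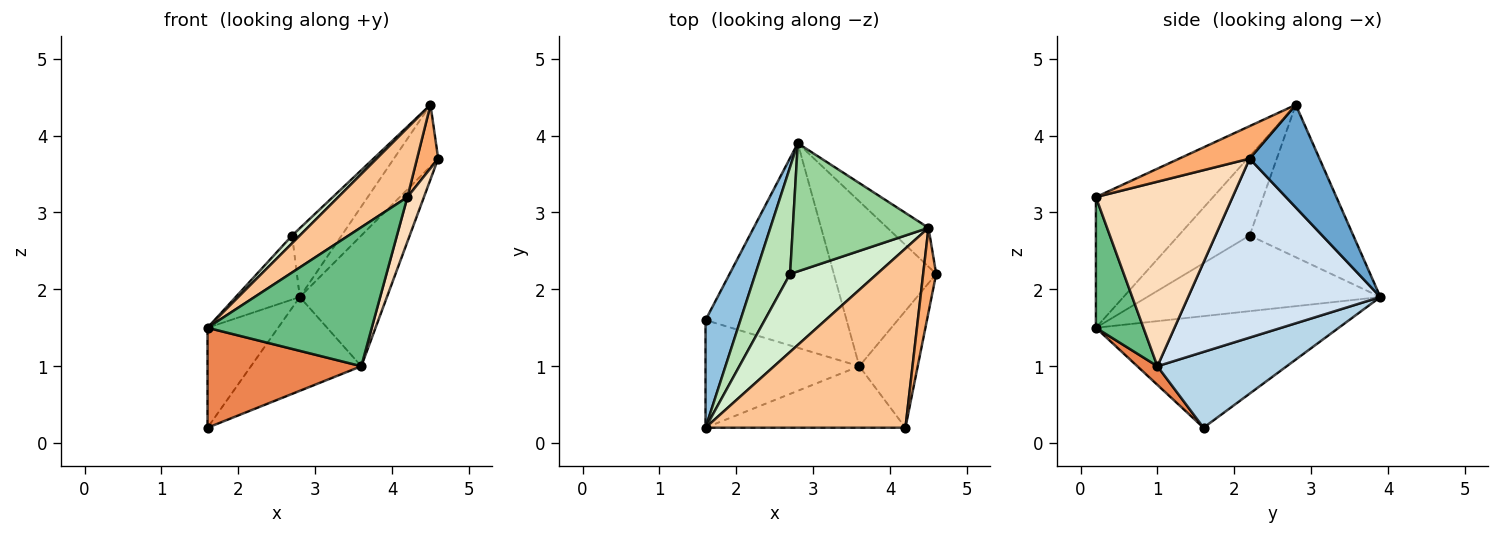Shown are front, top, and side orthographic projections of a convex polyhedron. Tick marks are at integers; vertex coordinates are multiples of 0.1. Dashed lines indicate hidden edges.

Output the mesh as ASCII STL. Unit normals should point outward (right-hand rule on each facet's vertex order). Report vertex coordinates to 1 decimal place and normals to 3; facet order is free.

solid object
 facet normal 0.800 0.507 -0.321
  outer loop
   vertex 4.5 2.8 4.4
   vertex 4.6 2.2 3.7
   vertex 2.8 3.9 1.9
  endloop
 endfacet
 facet normal -0.920 0.267 0.288
  outer loop
   vertex 1.6 0.2 1.5
   vertex 2.8 3.9 1.9
   vertex 1.6 1.6 0.2
  endloop
 endfacet
 facet normal 0.439 0.375 -0.817
  outer loop
   vertex 3.6 1.0 1.0
   vertex 1.6 1.6 0.2
   vertex 2.8 3.9 1.9
  endloop
 endfacet
 facet normal 0.808 0.366 -0.462
  outer loop
   vertex 3.6 1.0 1.0
   vertex 2.8 3.9 1.9
   vertex 4.6 2.2 3.7
  endloop
 endfacet
 facet normal 0.089 -0.678 -0.730
  outer loop
   vertex 3.6 1.0 1.0
   vertex 1.6 0.2 1.5
   vertex 1.6 1.6 0.2
  endloop
 endfacet
 facet normal 0.894 -0.268 0.358
  outer loop
   vertex 4.2 0.2 3.2
   vertex 4.6 2.2 3.7
   vertex 4.5 2.8 4.4
  endloop
 endfacet
 facet normal -0.521 -0.307 0.796
  outer loop
   vertex 4.2 0.2 3.2
   vertex 4.5 2.8 4.4
   vertex 1.6 0.2 1.5
  endloop
 endfacet
 facet normal 0.947 -0.114 -0.300
  outer loop
   vertex 4.2 0.2 3.2
   vertex 3.6 1.0 1.0
   vertex 4.6 2.2 3.7
  endloop
 endfacet
 facet normal 0.256 -0.884 -0.391
  outer loop
   vertex 4.2 0.2 3.2
   vertex 1.6 0.2 1.5
   vertex 3.6 1.0 1.0
  endloop
 endfacet
 facet normal -0.703 0.336 0.626
  outer loop
   vertex 2.7 2.2 2.7
   vertex 4.5 2.8 4.4
   vertex 2.8 3.9 1.9
  endloop
 endfacet
 facet normal -0.882 0.242 0.405
  outer loop
   vertex 2.7 2.2 2.7
   vertex 2.8 3.9 1.9
   vertex 1.6 0.2 1.5
  endloop
 endfacet
 facet normal -0.672 -0.073 0.737
  outer loop
   vertex 2.7 2.2 2.7
   vertex 1.6 0.2 1.5
   vertex 4.5 2.8 4.4
  endloop
 endfacet
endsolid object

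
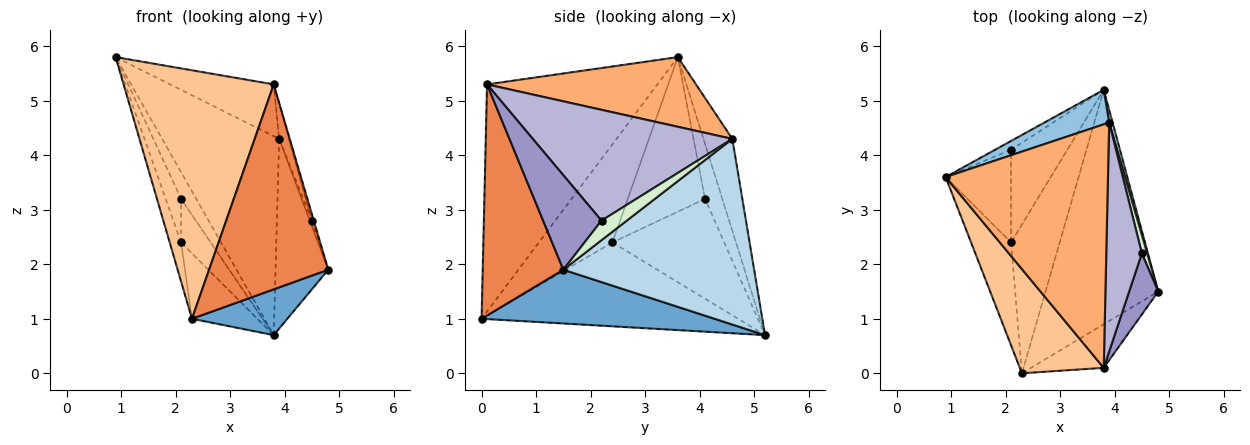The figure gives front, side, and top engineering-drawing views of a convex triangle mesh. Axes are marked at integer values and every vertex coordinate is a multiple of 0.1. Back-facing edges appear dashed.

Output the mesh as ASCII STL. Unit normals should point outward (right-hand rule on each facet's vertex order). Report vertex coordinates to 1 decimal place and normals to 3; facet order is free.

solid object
 facet normal 0.424 -0.174 -0.889
  outer loop
   vertex 2.3 0.0 1.0
   vertex 3.8 5.2 0.7
   vertex 4.8 1.5 1.9
  endloop
 endfacet
 facet normal -0.236 0.957 0.166
  outer loop
   vertex 3.9 4.6 4.3
   vertex 3.8 5.2 0.7
   vertex 0.9 3.6 5.8
  endloop
 endfacet
 facet normal 0.964 0.266 0.018
  outer loop
   vertex 3.9 4.6 4.3
   vertex 4.8 1.5 1.9
   vertex 3.8 5.2 0.7
  endloop
 endfacet
 facet normal -0.733 0.646 -0.214
  outer loop
   vertex 2.1 4.1 3.2
   vertex 0.9 3.6 5.8
   vertex 3.8 5.2 0.7
  endloop
 endfacet
 facet normal 0.552 -0.816 -0.174
  outer loop
   vertex 3.8 0.1 5.3
   vertex 2.3 0.0 1.0
   vertex 4.8 1.5 1.9
  endloop
 endfacet
 facet normal 0.387 0.192 0.902
  outer loop
   vertex 3.8 0.1 5.3
   vertex 3.9 4.6 4.3
   vertex 0.9 3.6 5.8
  endloop
 endfacet
 facet normal -0.723 -0.637 0.267
  outer loop
   vertex 3.8 0.1 5.3
   vertex 0.9 3.6 5.8
   vertex 2.3 0.0 1.0
  endloop
 endfacet
 facet normal -0.845 0.215 -0.490
  outer loop
   vertex 2.1 2.4 2.4
   vertex 3.8 5.2 0.7
   vertex 2.3 0.0 1.0
  endloop
 endfacet
 facet normal -0.849 0.225 -0.478
  outer loop
   vertex 2.1 2.4 2.4
   vertex 2.1 4.1 3.2
   vertex 3.8 5.2 0.7
  endloop
 endfacet
 facet normal -0.917 0.141 -0.374
  outer loop
   vertex 2.1 2.4 2.4
   vertex 2.3 0.0 1.0
   vertex 0.9 3.6 5.8
  endloop
 endfacet
 facet normal -0.906 0.180 -0.383
  outer loop
   vertex 2.1 2.4 2.4
   vertex 0.9 3.6 5.8
   vertex 2.1 4.1 3.2
  endloop
 endfacet
 facet normal 0.962 0.078 0.260
  outer loop
   vertex 4.5 2.2 2.8
   vertex 4.8 1.5 1.9
   vertex 3.9 4.6 4.3
  endloop
 endfacet
 facet normal 0.955 0.031 0.294
  outer loop
   vertex 4.5 2.2 2.8
   vertex 3.8 0.1 5.3
   vertex 4.8 1.5 1.9
  endloop
 endfacet
 facet normal 0.951 0.047 0.306
  outer loop
   vertex 4.5 2.2 2.8
   vertex 3.9 4.6 4.3
   vertex 3.8 0.1 5.3
  endloop
 endfacet
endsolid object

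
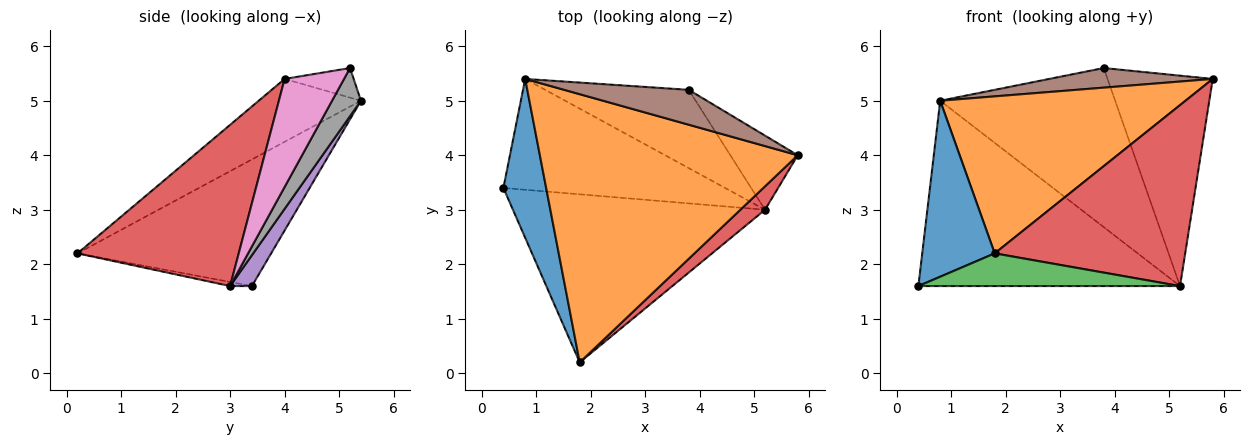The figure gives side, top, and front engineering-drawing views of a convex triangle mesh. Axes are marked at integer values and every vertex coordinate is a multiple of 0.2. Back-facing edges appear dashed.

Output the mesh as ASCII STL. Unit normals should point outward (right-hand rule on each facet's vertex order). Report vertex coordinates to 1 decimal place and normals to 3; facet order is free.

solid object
 facet normal -0.893 -0.334 0.302
  outer loop
   vertex 0.8 5.4 5.0
   vertex 0.4 3.4 1.6
   vertex 1.8 0.2 2.2
  endloop
 endfacet
 facet normal -0.206 -0.494 0.845
  outer loop
   vertex 0.8 5.4 5.0
   vertex 1.8 0.2 2.2
   vertex 5.8 4.0 5.4
  endloop
 endfacet
 facet normal -0.016 -0.191 -0.981
  outer loop
   vertex 5.2 3.0 1.6
   vertex 1.8 0.2 2.2
   vertex 0.4 3.4 1.6
  endloop
 endfacet
 facet normal 0.643 -0.760 0.098
  outer loop
   vertex 5.2 3.0 1.6
   vertex 5.8 4.0 5.4
   vertex 1.8 0.2 2.2
  endloop
 endfacet
 facet normal 0.071 0.856 -0.512
  outer loop
   vertex 5.2 3.0 1.6
   vertex 0.4 3.4 1.6
   vertex 0.8 5.4 5.0
  endloop
 endfacet
 facet normal -0.203 -0.480 0.853
  outer loop
   vertex 3.8 5.2 5.6
   vertex 0.8 5.4 5.0
   vertex 5.8 4.0 5.4
  endloop
 endfacet
 facet normal 0.470 0.832 -0.293
  outer loop
   vertex 3.8 5.2 5.6
   vertex 5.8 4.0 5.4
   vertex 5.2 3.0 1.6
  endloop
 endfacet
 facet normal 0.147 0.888 -0.437
  outer loop
   vertex 3.8 5.2 5.6
   vertex 5.2 3.0 1.6
   vertex 0.8 5.4 5.0
  endloop
 endfacet
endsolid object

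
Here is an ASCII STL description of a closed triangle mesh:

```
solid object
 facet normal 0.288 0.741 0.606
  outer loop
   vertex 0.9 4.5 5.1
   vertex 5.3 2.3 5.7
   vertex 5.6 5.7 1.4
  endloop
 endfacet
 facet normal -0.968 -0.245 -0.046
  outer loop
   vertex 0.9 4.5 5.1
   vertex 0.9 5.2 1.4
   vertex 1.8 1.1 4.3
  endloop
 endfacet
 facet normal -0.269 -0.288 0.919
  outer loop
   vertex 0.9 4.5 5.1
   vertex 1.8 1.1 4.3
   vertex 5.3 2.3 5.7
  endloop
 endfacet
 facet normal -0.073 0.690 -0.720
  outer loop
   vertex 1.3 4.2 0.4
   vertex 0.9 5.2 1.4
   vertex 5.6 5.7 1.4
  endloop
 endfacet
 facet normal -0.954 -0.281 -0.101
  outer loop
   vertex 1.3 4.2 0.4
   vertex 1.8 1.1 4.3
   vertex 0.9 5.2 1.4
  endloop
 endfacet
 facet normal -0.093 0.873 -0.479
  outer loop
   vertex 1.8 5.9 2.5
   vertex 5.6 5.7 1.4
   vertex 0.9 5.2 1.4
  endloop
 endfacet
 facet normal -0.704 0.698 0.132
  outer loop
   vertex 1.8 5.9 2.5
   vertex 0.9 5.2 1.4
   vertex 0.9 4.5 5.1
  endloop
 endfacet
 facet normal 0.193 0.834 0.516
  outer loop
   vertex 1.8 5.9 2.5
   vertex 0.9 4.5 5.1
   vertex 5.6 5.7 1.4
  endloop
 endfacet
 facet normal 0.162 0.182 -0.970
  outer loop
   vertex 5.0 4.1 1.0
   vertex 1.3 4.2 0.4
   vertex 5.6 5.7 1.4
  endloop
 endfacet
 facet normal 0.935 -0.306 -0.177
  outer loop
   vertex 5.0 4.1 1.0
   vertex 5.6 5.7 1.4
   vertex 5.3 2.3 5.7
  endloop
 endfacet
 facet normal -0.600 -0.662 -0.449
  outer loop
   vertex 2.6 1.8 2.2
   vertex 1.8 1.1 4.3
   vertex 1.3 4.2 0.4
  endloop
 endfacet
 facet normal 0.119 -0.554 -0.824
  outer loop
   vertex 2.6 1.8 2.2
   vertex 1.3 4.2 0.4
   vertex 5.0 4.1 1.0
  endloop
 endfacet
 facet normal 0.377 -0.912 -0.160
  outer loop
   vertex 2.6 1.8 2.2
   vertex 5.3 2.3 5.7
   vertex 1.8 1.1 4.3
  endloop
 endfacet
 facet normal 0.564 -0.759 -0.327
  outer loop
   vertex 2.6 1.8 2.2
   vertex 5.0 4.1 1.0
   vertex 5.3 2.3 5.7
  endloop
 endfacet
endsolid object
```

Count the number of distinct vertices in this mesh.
9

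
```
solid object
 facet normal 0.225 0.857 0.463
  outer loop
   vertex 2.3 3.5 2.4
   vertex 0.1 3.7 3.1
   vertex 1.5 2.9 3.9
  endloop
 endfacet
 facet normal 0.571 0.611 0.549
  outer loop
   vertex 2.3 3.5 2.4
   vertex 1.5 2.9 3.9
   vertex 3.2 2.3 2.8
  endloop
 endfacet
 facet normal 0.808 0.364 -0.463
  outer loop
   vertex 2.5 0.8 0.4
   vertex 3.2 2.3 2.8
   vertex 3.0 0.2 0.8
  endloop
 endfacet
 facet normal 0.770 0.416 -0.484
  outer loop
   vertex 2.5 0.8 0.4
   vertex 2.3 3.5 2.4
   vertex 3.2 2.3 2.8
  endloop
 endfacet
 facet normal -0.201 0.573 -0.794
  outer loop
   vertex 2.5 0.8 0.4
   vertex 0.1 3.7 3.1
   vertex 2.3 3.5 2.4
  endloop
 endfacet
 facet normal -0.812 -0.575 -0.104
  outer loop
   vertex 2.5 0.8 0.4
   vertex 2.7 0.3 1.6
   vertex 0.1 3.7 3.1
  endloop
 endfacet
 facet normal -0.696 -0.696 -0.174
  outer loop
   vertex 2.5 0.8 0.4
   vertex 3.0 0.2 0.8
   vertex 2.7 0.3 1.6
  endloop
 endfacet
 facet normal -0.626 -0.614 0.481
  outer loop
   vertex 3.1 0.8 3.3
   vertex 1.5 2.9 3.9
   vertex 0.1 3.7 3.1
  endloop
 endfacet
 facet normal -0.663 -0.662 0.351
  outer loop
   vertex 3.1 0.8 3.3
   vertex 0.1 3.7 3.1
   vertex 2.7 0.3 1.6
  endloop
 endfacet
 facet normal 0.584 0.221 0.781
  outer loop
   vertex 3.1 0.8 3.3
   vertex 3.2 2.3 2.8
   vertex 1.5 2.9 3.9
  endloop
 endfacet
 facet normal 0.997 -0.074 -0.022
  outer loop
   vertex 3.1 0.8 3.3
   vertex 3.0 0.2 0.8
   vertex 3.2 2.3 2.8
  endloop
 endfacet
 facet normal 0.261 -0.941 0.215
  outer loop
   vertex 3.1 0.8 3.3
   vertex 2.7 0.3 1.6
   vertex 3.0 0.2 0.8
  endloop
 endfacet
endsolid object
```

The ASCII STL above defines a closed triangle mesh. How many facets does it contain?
12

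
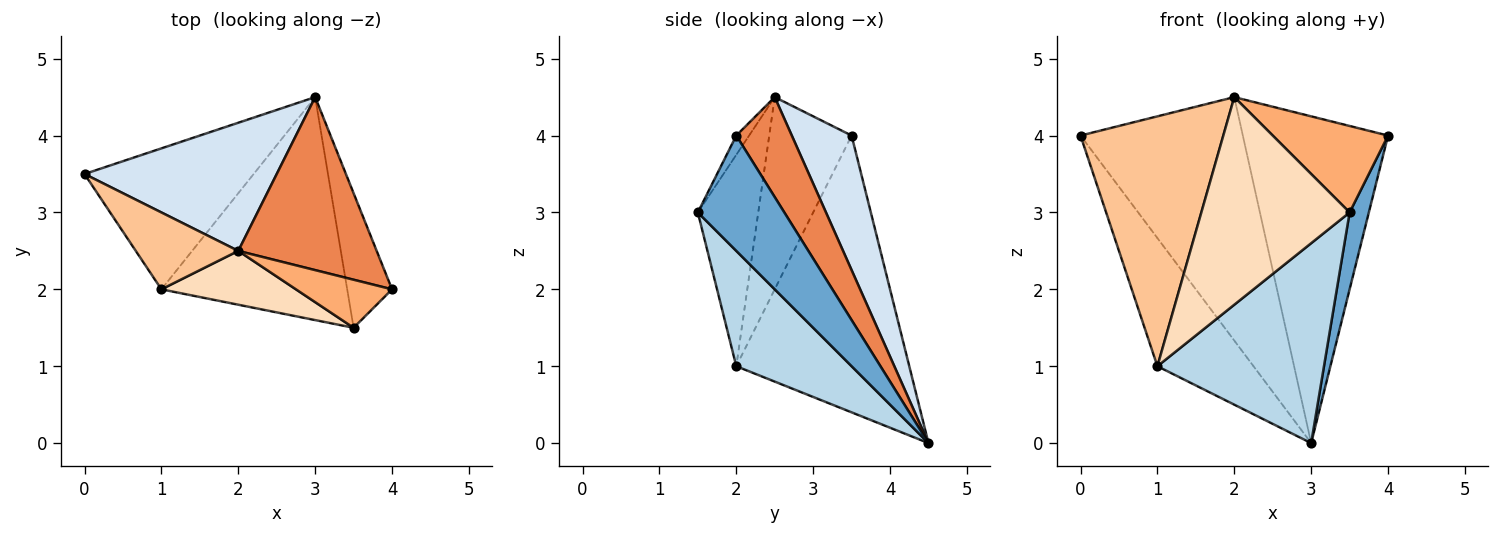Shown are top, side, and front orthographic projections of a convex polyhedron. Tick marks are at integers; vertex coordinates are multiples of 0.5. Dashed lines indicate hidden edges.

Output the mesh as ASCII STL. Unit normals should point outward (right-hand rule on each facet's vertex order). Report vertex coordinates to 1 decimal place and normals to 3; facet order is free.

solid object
 facet normal 0.913 -0.203 -0.355
  outer loop
   vertex 3.5 1.5 3.0
   vertex 3.0 4.5 0.0
   vertex 4.0 2.0 4.0
  endloop
 endfacet
 facet normal -0.771 0.428 -0.471
  outer loop
   vertex 1.0 2.0 1.0
   vertex 0.0 3.5 4.0
   vertex 3.0 4.5 0.0
  endloop
 endfacet
 facet normal 0.420 -0.606 -0.676
  outer loop
   vertex 1.0 2.0 1.0
   vertex 3.0 4.5 0.0
   vertex 3.5 1.5 3.0
  endloop
 endfacet
 facet normal 0.310 0.841 0.443
  outer loop
   vertex 2.0 2.5 4.5
   vertex 3.0 4.5 0.0
   vertex 0.0 3.5 4.0
  endloop
 endfacet
 facet normal 0.320 0.837 0.443
  outer loop
   vertex 2.0 2.5 4.5
   vertex 4.0 2.0 4.0
   vertex 3.0 4.5 0.0
  endloop
 endfacet
 facet normal -0.097 -0.870 0.483
  outer loop
   vertex 2.0 2.5 4.5
   vertex 3.5 1.5 3.0
   vertex 4.0 2.0 4.0
  endloop
 endfacet
 facet normal -0.483 -0.837 0.258
  outer loop
   vertex 2.0 2.5 4.5
   vertex 0.0 3.5 4.0
   vertex 1.0 2.0 1.0
  endloop
 endfacet
 facet normal -0.367 -0.901 0.233
  outer loop
   vertex 2.0 2.5 4.5
   vertex 1.0 2.0 1.0
   vertex 3.5 1.5 3.0
  endloop
 endfacet
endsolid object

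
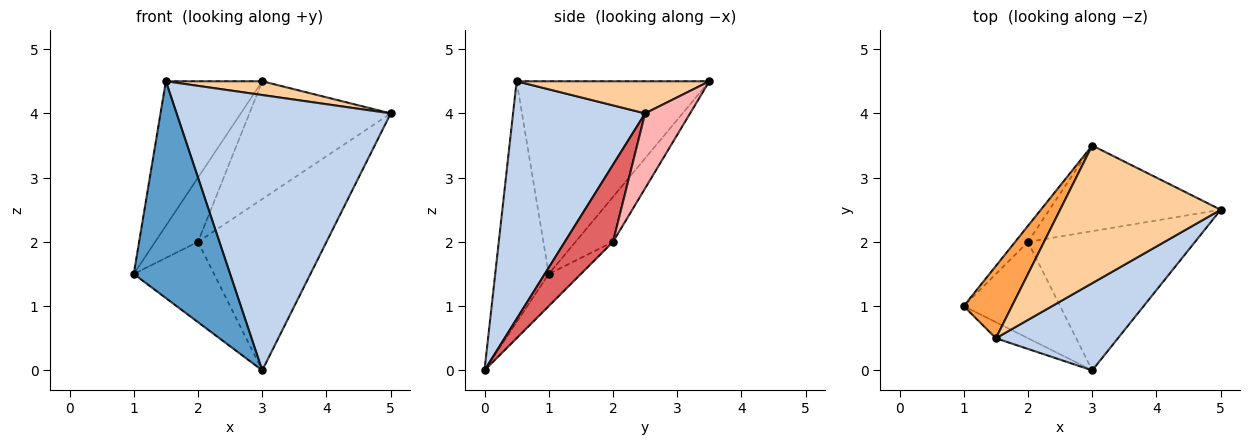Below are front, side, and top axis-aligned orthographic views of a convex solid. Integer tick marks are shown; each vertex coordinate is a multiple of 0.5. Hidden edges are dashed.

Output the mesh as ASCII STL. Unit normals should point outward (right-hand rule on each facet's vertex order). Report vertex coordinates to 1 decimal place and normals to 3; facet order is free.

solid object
 facet normal -0.485 -0.872 -0.065
  outer loop
   vertex 1.5 0.5 4.5
   vertex 1.0 1.0 1.5
   vertex 3.0 0.0 0.0
  endloop
 endfacet
 facet normal 0.507 -0.822 0.260
  outer loop
   vertex 1.5 0.5 4.5
   vertex 3.0 0.0 0.0
   vertex 5.0 2.5 4.0
  endloop
 endfacet
 facet normal -0.873 0.436 0.218
  outer loop
   vertex 1.5 0.5 4.5
   vertex 3.0 3.5 4.5
   vertex 1.0 1.0 1.5
  endloop
 endfacet
 facet normal 0.195 -0.098 0.976
  outer loop
   vertex 1.5 0.5 4.5
   vertex 5.0 2.5 4.0
   vertex 3.0 3.5 4.5
  endloop
 endfacet
 facet normal -0.248 0.620 -0.744
  outer loop
   vertex 2.0 2.0 2.0
   vertex 3.0 0.0 0.0
   vertex 1.0 1.0 1.5
  endloop
 endfacet
 facet normal -0.647 0.740 -0.185
  outer loop
   vertex 2.0 2.0 2.0
   vertex 1.0 1.0 1.5
   vertex 3.0 3.5 4.5
  endloop
 endfacet
 facet normal 0.279 0.745 -0.605
  outer loop
   vertex 2.0 2.0 2.0
   vertex 5.0 2.5 4.0
   vertex 3.0 0.0 0.0
  endloop
 endfacet
 facet normal 0.249 0.783 -0.570
  outer loop
   vertex 2.0 2.0 2.0
   vertex 3.0 3.5 4.5
   vertex 5.0 2.5 4.0
  endloop
 endfacet
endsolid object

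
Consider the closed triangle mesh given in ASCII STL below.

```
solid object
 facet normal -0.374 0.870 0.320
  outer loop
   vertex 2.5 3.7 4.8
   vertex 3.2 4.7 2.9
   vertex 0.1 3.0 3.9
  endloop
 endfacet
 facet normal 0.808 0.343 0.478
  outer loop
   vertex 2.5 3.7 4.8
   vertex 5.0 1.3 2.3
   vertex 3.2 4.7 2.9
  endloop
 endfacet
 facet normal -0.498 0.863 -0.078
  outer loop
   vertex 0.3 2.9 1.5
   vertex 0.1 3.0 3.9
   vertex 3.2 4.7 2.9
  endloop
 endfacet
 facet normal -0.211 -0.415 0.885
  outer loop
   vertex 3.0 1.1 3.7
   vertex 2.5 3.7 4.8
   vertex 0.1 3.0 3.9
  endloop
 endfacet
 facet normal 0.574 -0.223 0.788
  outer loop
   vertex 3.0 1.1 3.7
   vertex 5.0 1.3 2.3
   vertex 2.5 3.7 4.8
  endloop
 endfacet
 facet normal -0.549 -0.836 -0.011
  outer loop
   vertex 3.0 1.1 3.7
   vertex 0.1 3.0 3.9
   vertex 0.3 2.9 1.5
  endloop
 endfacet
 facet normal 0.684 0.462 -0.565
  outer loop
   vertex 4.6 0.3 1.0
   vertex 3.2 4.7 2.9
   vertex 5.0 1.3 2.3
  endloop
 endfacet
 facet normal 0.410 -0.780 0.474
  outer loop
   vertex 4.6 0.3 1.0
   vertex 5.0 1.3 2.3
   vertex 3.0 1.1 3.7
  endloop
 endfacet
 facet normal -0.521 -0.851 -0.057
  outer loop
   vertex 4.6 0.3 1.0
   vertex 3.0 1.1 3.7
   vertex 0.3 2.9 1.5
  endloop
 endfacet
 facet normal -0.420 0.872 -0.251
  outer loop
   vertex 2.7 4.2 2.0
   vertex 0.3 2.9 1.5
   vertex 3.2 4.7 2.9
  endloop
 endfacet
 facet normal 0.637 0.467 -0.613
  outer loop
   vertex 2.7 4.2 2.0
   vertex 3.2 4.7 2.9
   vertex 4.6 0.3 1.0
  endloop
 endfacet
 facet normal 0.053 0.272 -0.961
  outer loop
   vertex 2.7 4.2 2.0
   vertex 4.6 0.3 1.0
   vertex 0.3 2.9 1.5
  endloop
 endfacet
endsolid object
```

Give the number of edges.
18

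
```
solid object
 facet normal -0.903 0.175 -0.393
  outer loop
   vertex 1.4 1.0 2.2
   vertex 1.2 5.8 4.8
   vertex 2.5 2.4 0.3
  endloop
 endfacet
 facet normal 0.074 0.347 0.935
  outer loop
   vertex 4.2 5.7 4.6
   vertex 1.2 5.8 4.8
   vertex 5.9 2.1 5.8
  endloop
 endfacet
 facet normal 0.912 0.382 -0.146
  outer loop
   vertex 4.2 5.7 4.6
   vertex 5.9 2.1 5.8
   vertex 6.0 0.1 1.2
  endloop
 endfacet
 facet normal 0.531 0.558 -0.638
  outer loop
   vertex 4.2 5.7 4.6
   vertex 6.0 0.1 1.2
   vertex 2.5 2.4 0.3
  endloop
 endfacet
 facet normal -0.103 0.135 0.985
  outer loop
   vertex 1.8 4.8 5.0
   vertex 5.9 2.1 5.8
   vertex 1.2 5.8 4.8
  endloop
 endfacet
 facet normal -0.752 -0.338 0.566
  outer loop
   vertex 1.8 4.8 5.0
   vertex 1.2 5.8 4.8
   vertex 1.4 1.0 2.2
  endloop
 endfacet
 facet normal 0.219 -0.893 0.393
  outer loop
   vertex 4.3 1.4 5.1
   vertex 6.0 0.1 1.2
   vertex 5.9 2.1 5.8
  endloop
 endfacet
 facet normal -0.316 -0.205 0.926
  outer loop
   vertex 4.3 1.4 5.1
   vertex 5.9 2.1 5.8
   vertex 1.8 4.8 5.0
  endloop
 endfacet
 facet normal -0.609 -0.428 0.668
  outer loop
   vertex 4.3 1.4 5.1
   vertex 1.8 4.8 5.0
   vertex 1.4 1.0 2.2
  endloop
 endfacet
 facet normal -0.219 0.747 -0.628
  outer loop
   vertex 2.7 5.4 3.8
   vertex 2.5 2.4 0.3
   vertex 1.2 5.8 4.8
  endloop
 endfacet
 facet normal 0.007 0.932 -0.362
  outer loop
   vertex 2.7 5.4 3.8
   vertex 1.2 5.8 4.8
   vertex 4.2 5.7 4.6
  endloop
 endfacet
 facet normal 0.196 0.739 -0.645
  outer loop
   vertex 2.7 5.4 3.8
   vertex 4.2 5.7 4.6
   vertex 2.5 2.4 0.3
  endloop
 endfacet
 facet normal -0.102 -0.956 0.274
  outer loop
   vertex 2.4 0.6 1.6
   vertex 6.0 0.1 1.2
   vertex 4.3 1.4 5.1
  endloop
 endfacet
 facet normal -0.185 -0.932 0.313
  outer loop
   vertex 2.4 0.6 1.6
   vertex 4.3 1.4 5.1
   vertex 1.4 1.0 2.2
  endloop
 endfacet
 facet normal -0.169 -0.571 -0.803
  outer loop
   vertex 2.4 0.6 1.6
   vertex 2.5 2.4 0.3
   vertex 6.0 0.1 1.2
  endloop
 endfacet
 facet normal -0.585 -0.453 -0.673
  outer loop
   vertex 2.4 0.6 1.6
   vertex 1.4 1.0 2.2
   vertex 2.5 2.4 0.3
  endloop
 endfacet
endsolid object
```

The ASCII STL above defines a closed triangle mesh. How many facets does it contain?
16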